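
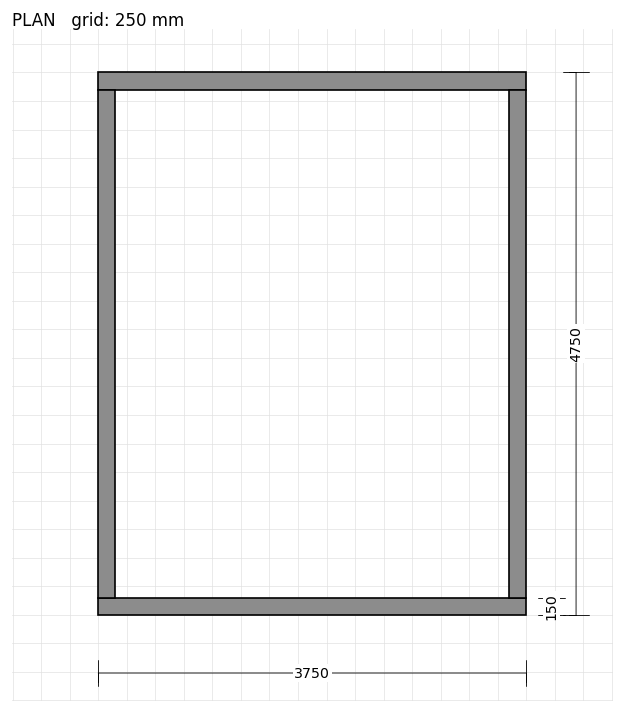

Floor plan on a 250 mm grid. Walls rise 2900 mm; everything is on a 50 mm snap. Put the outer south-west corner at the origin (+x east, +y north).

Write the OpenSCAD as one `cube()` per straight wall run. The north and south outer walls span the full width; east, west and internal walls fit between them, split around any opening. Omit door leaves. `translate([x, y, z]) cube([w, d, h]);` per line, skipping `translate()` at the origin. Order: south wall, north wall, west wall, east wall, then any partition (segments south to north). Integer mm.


cube([3750, 150, 2900]);
translate([0, 4600, 0]) cube([3750, 150, 2900]);
translate([0, 150, 0]) cube([150, 4450, 2900]);
translate([3600, 150, 0]) cube([150, 4450, 2900]);


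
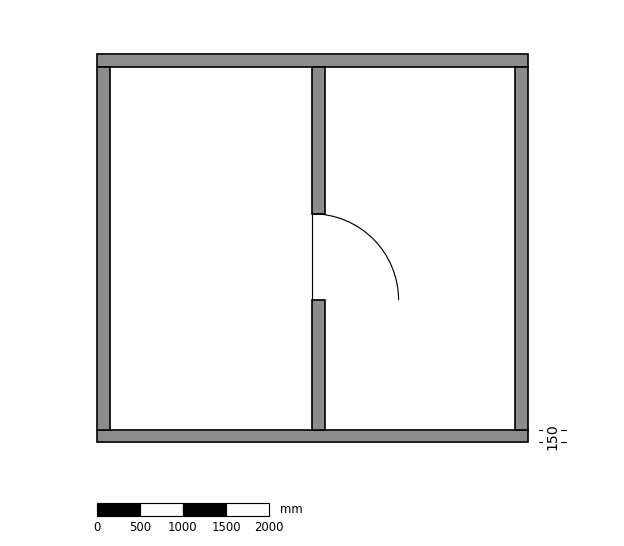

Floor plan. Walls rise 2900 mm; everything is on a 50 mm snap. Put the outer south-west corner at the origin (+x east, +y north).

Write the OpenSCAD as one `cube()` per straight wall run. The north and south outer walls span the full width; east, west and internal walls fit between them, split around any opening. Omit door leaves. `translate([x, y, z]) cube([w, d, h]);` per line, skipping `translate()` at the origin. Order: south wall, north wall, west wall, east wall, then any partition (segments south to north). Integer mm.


cube([5000, 150, 2900]);
translate([0, 4350, 0]) cube([5000, 150, 2900]);
translate([0, 150, 0]) cube([150, 4200, 2900]);
translate([4850, 150, 0]) cube([150, 4200, 2900]);
translate([2500, 150, 0]) cube([150, 1500, 2900]);
translate([2500, 2650, 0]) cube([150, 1700, 2900]);


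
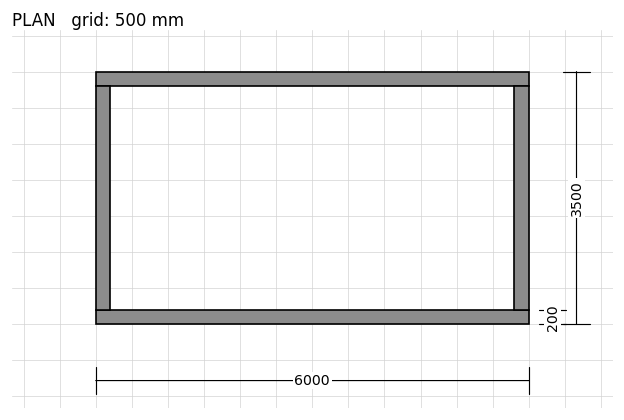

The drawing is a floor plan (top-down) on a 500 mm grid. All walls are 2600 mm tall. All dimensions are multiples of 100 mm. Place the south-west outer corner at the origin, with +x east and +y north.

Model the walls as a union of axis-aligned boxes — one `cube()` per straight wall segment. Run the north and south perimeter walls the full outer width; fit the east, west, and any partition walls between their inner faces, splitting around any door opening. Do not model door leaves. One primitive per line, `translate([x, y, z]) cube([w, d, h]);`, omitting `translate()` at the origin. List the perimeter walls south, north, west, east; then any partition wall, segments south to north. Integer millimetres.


cube([6000, 200, 2600]);
translate([0, 3300, 0]) cube([6000, 200, 2600]);
translate([0, 200, 0]) cube([200, 3100, 2600]);
translate([5800, 200, 0]) cube([200, 3100, 2600]);


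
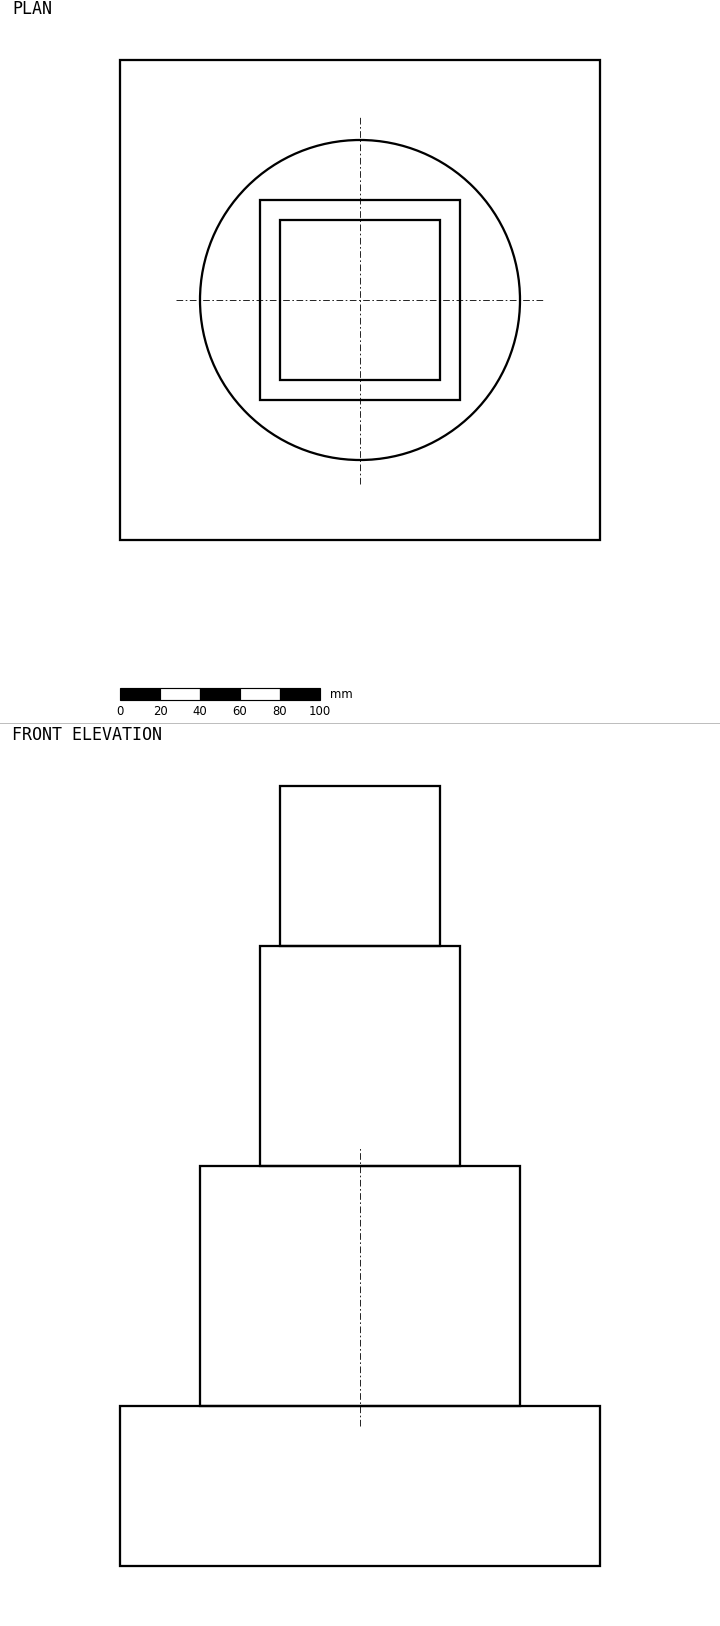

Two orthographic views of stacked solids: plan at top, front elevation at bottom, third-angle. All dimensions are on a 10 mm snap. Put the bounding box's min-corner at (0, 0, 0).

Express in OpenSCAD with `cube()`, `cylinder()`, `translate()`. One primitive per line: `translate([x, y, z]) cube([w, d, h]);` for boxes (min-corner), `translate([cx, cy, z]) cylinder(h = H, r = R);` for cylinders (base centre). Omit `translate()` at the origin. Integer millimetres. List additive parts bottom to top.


cube([240, 240, 80]);
translate([120, 120, 80]) cylinder(h = 120, r = 80);
translate([70, 70, 200]) cube([100, 100, 110]);
translate([80, 80, 310]) cube([80, 80, 80]);


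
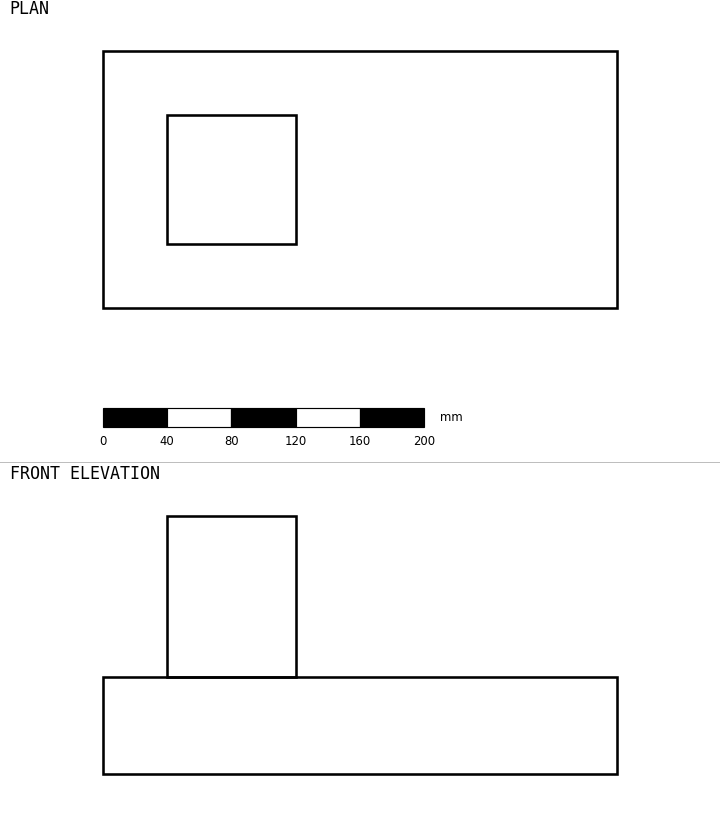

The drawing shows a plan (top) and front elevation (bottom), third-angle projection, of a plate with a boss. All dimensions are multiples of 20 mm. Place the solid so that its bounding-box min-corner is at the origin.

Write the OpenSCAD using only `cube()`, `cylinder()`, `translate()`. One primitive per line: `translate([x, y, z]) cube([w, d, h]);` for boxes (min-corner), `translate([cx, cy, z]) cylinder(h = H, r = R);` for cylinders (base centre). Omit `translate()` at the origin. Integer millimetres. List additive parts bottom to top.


cube([320, 160, 60]);
translate([40, 40, 60]) cube([80, 80, 100]);


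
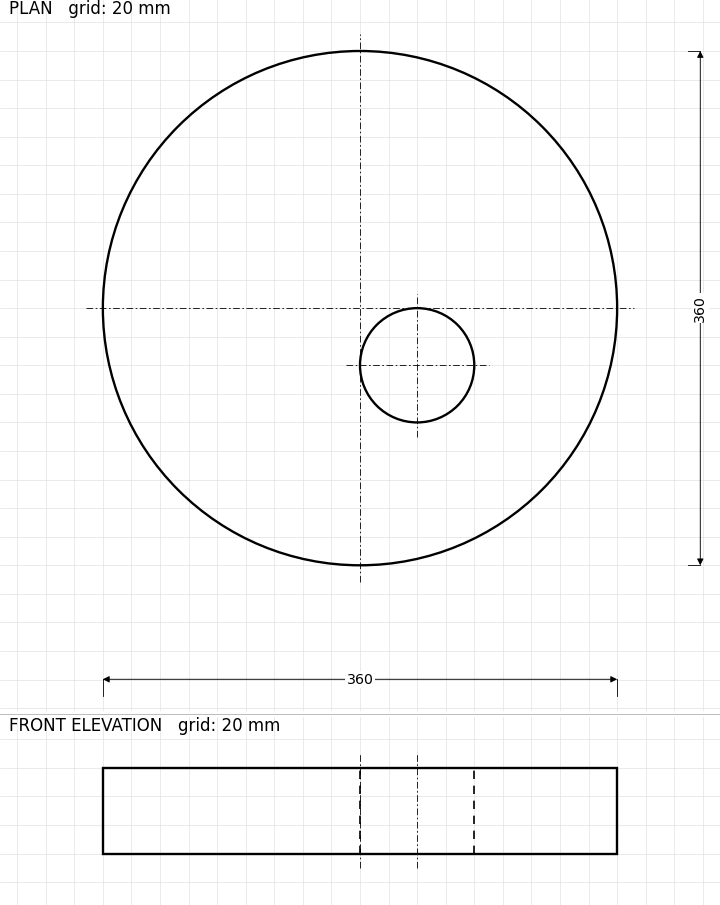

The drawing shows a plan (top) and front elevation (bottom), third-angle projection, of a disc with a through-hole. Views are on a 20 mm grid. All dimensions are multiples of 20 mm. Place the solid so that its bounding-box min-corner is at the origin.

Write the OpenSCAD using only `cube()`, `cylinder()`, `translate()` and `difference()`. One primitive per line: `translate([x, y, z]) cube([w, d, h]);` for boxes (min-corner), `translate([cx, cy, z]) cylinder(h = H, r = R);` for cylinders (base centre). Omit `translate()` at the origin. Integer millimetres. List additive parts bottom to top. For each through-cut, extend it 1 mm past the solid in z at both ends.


difference() {
  translate([180, 180, 0]) cylinder(h = 60, r = 180);
  translate([220, 140, -1]) cylinder(h = 62, r = 40);
}


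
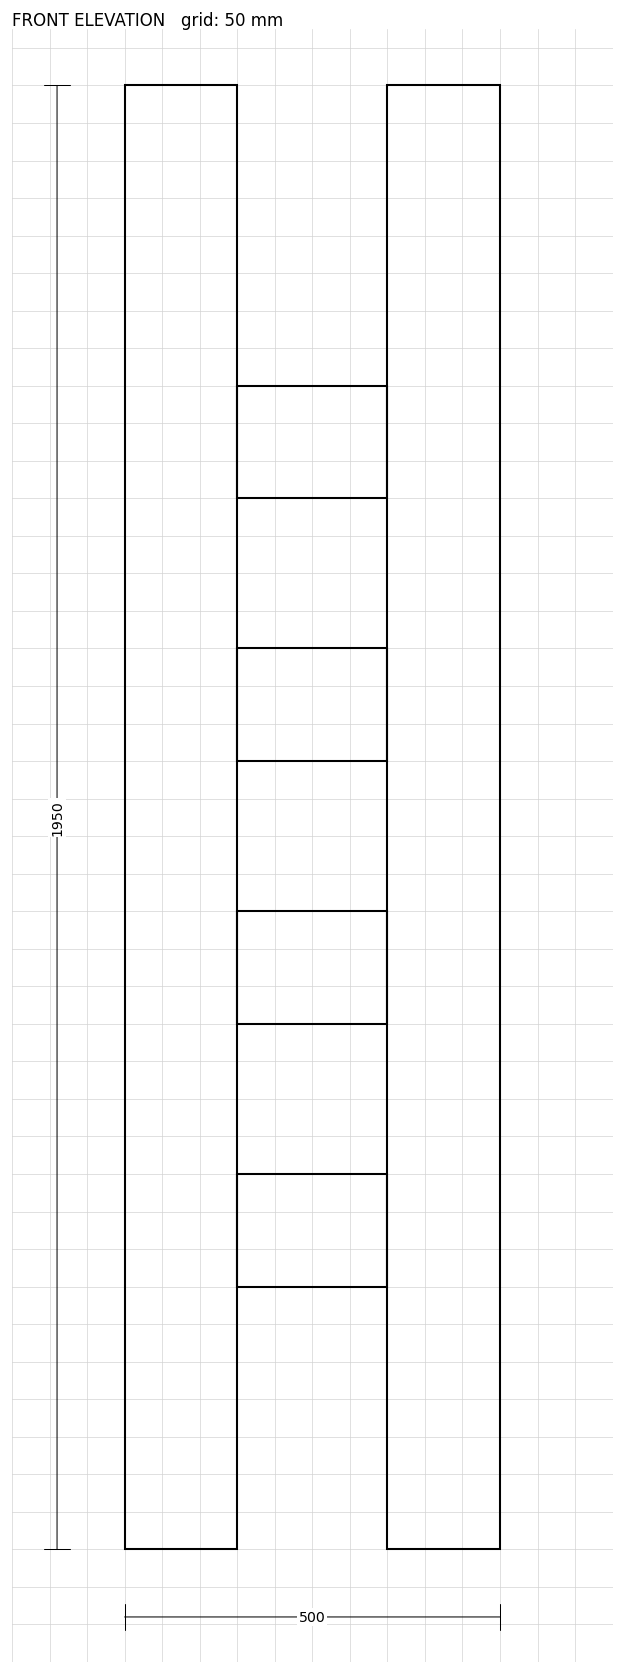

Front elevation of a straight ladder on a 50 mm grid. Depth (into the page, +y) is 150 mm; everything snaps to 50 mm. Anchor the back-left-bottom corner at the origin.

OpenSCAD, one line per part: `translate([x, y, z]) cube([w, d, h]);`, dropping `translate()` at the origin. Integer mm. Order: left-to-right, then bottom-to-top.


cube([150, 150, 1950]);
translate([150, 0, 350]) cube([200, 150, 150]);
translate([150, 0, 700]) cube([200, 150, 150]);
translate([150, 0, 1050]) cube([200, 150, 150]);
translate([150, 0, 1400]) cube([200, 150, 150]);
translate([350, 0, 0]) cube([150, 150, 1950]);


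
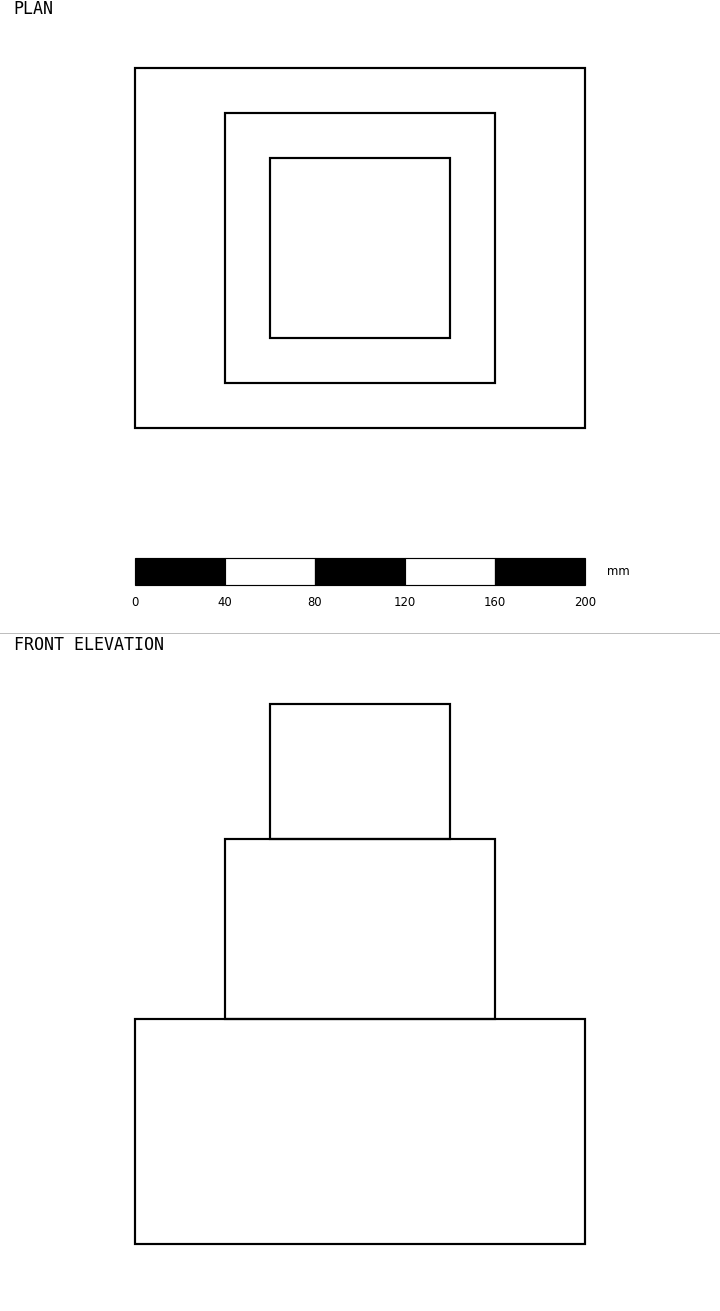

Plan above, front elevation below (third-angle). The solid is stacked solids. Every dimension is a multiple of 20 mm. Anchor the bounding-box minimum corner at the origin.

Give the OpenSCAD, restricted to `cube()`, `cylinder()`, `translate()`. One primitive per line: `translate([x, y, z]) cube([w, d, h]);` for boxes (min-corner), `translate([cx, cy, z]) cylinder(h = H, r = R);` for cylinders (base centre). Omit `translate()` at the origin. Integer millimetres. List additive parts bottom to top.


cube([200, 160, 100]);
translate([40, 20, 100]) cube([120, 120, 80]);
translate([60, 40, 180]) cube([80, 80, 60]);


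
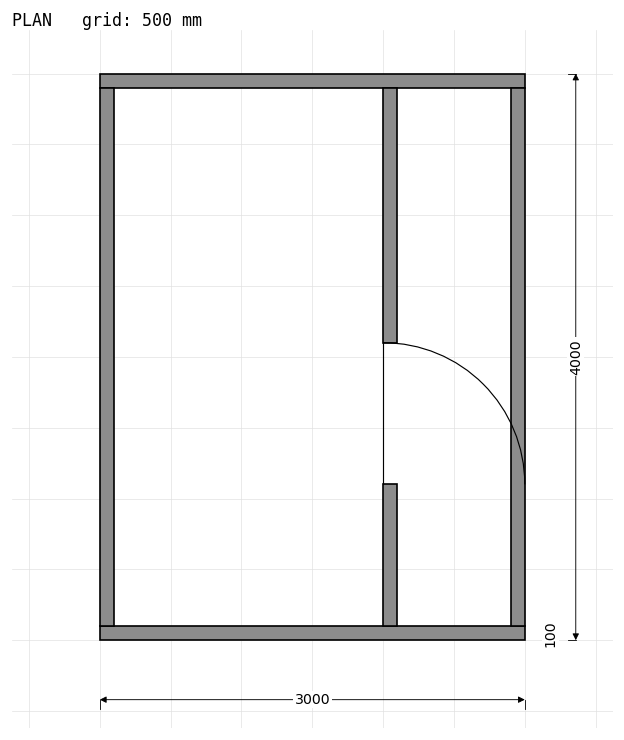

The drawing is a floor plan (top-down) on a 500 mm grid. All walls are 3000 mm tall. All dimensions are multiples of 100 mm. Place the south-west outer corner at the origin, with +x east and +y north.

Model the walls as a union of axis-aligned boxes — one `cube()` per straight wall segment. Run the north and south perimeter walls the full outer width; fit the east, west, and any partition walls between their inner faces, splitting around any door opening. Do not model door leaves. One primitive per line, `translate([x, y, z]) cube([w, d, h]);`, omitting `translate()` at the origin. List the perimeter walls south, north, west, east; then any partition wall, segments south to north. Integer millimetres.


cube([3000, 100, 3000]);
translate([0, 3900, 0]) cube([3000, 100, 3000]);
translate([0, 100, 0]) cube([100, 3800, 3000]);
translate([2900, 100, 0]) cube([100, 3800, 3000]);
translate([2000, 100, 0]) cube([100, 1000, 3000]);
translate([2000, 2100, 0]) cube([100, 1800, 3000]);


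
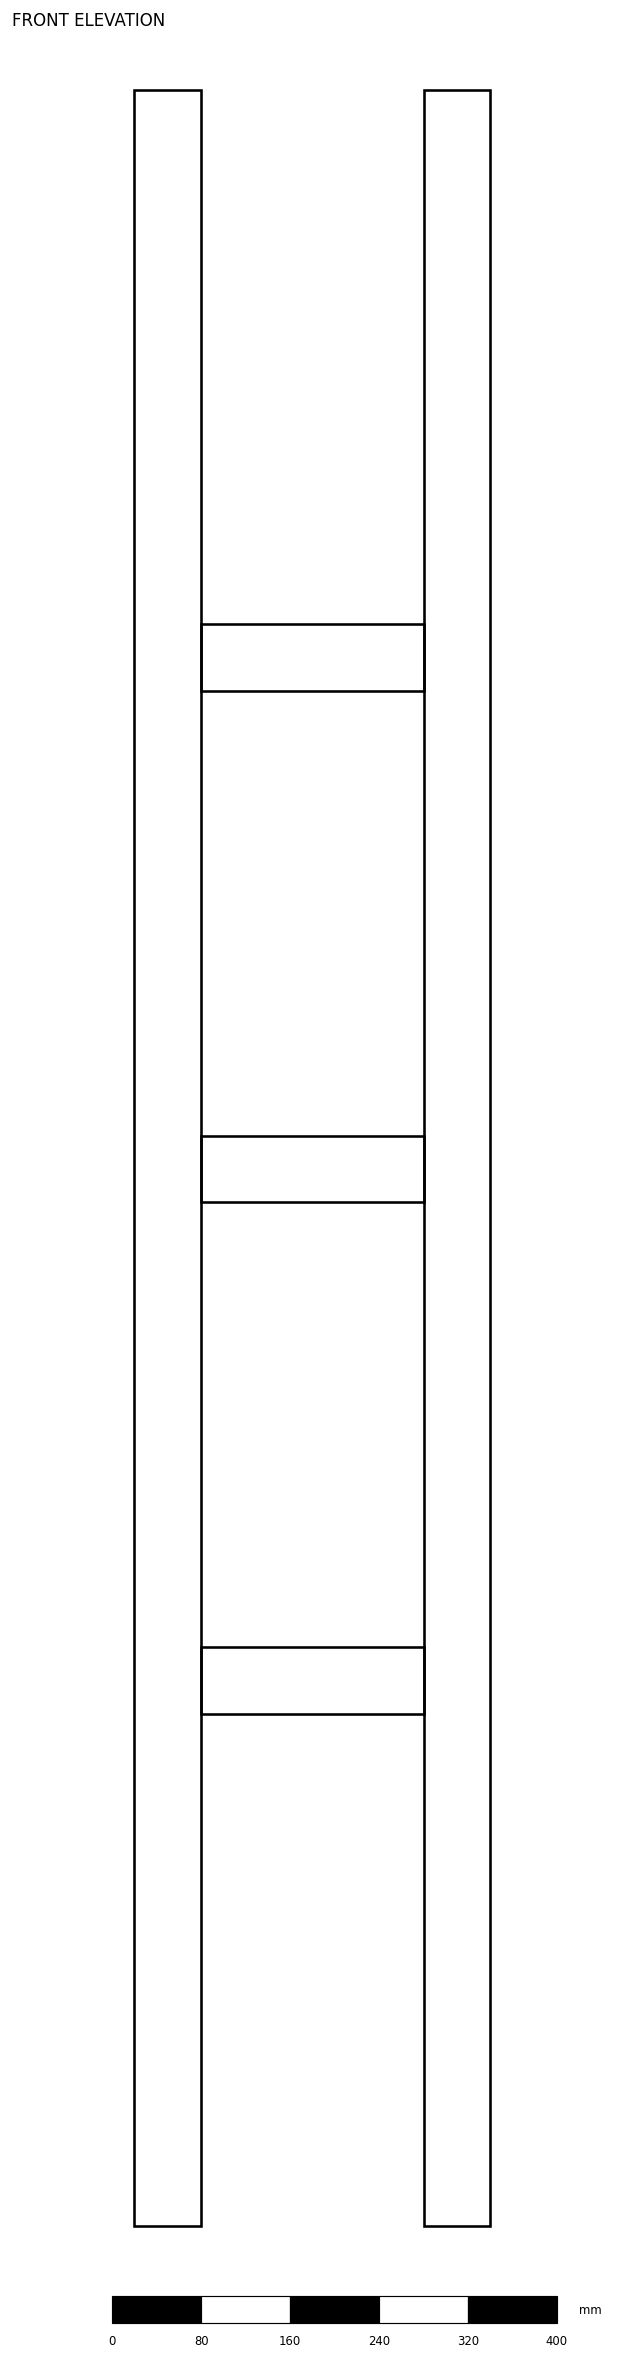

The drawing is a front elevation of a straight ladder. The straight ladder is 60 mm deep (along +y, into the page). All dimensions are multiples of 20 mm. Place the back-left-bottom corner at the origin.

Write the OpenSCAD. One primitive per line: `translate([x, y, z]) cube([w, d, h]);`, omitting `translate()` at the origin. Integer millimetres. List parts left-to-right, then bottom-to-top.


cube([60, 60, 1920]);
translate([60, 0, 460]) cube([200, 60, 60]);
translate([60, 0, 920]) cube([200, 60, 60]);
translate([60, 0, 1380]) cube([200, 60, 60]);
translate([260, 0, 0]) cube([60, 60, 1920]);


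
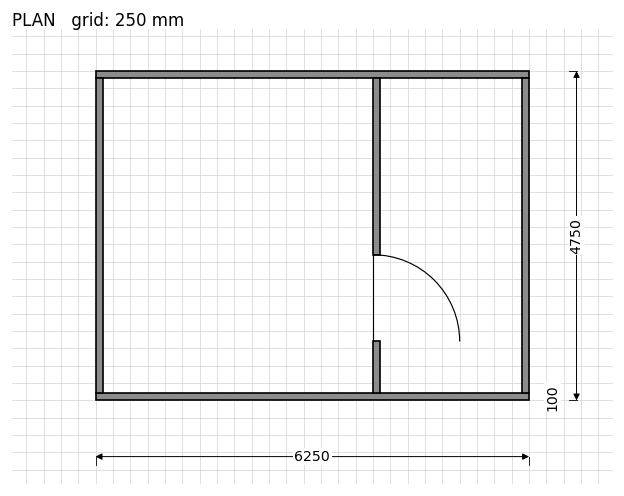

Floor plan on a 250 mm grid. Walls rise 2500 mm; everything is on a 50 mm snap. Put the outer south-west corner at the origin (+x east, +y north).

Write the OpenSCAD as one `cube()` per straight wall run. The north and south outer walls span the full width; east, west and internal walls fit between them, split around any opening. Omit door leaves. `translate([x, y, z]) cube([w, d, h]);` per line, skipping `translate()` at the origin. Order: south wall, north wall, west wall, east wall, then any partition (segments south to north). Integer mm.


cube([6250, 100, 2500]);
translate([0, 4650, 0]) cube([6250, 100, 2500]);
translate([0, 100, 0]) cube([100, 4550, 2500]);
translate([6150, 100, 0]) cube([100, 4550, 2500]);
translate([4000, 100, 0]) cube([100, 750, 2500]);
translate([4000, 2100, 0]) cube([100, 2550, 2500]);


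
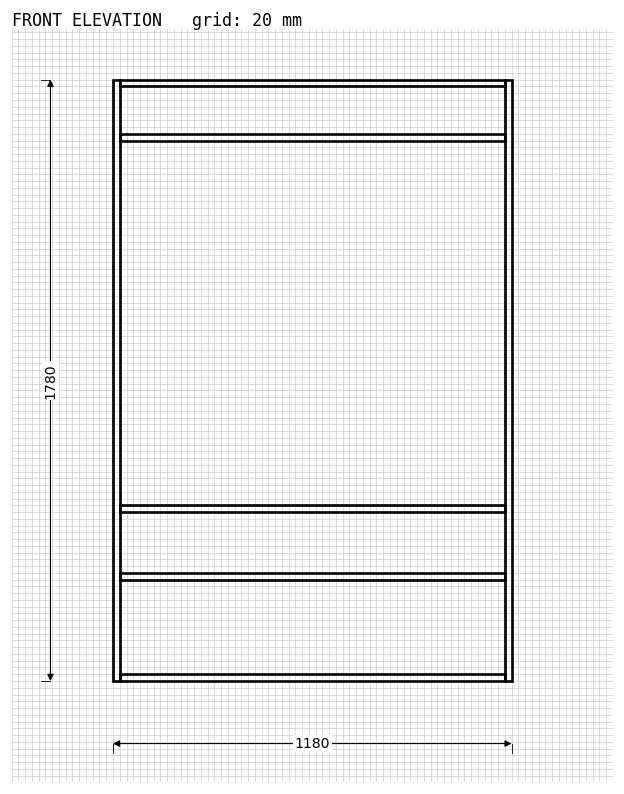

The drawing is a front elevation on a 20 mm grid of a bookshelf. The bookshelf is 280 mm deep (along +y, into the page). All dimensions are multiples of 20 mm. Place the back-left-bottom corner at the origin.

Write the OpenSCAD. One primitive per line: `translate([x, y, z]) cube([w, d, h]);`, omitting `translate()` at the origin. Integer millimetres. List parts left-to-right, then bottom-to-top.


cube([20, 280, 1780]);
translate([20, 0, 0]) cube([1140, 280, 20]);
translate([20, 0, 300]) cube([1140, 280, 20]);
translate([20, 0, 500]) cube([1140, 280, 20]);
translate([20, 0, 1600]) cube([1140, 280, 20]);
translate([20, 0, 1760]) cube([1140, 280, 20]);
translate([1160, 0, 0]) cube([20, 280, 1780]);


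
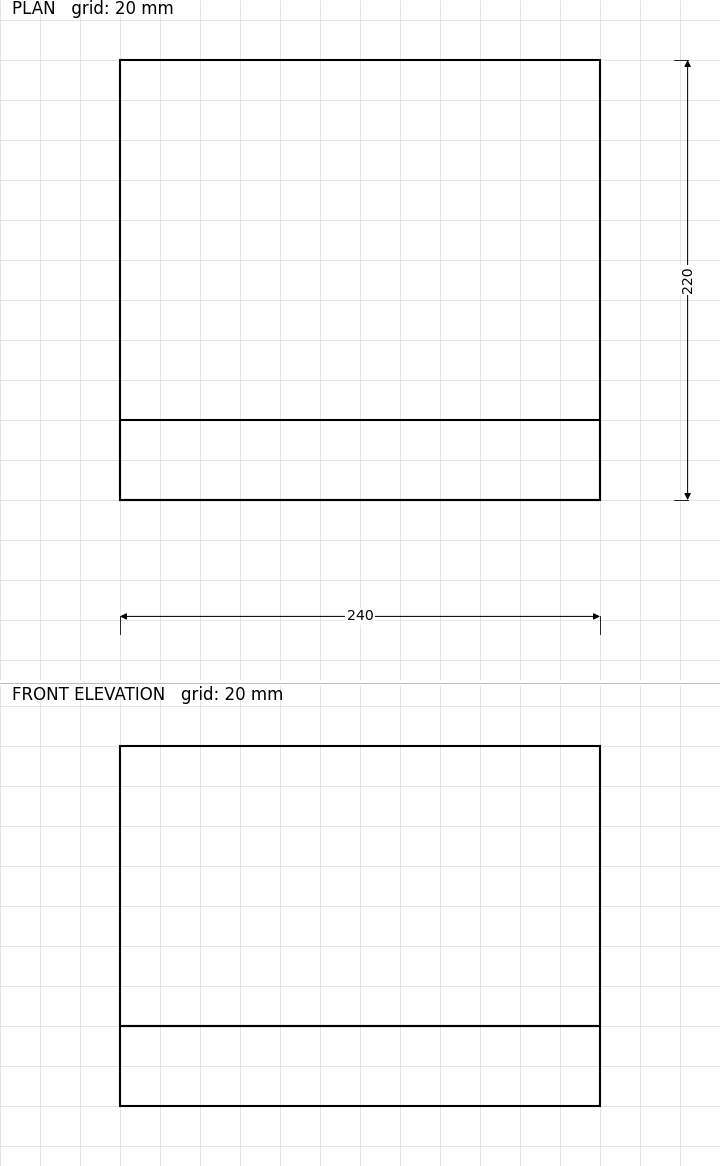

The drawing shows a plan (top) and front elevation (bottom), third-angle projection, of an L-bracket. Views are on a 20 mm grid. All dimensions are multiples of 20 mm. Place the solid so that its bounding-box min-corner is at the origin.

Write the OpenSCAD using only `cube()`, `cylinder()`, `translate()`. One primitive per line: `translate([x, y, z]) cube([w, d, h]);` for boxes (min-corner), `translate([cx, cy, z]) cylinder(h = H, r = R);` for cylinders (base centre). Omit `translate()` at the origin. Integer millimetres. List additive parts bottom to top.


cube([240, 220, 40]);
translate([0, 0, 40]) cube([240, 40, 140]);


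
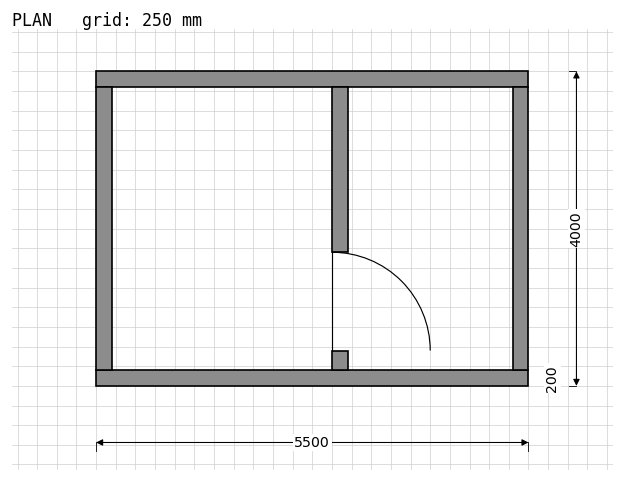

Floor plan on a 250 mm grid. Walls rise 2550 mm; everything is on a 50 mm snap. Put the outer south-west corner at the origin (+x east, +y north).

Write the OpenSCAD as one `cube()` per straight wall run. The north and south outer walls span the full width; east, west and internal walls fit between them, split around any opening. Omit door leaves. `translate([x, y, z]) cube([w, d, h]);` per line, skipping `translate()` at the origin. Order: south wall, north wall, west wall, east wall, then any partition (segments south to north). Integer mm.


cube([5500, 200, 2550]);
translate([0, 3800, 0]) cube([5500, 200, 2550]);
translate([0, 200, 0]) cube([200, 3600, 2550]);
translate([5300, 200, 0]) cube([200, 3600, 2550]);
translate([3000, 200, 0]) cube([200, 250, 2550]);
translate([3000, 1700, 0]) cube([200, 2100, 2550]);


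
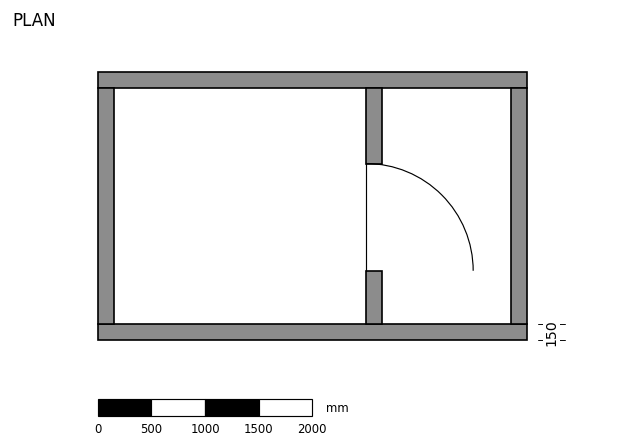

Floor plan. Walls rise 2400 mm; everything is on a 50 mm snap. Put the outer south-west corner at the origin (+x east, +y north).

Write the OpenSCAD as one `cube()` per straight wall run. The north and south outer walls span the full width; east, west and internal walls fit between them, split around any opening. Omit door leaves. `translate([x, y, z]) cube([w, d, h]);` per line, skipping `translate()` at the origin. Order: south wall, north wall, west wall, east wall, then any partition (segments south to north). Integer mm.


cube([4000, 150, 2400]);
translate([0, 2350, 0]) cube([4000, 150, 2400]);
translate([0, 150, 0]) cube([150, 2200, 2400]);
translate([3850, 150, 0]) cube([150, 2200, 2400]);
translate([2500, 150, 0]) cube([150, 500, 2400]);
translate([2500, 1650, 0]) cube([150, 700, 2400]);


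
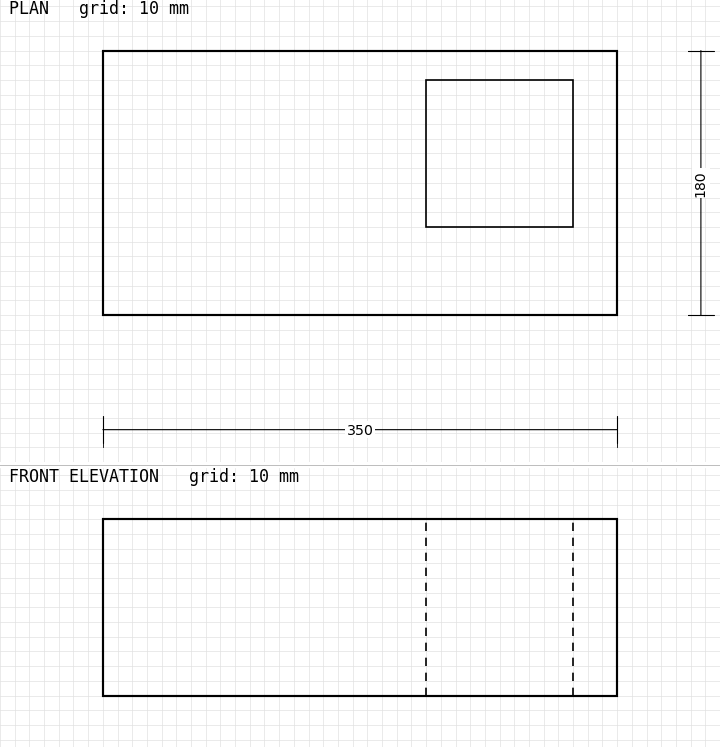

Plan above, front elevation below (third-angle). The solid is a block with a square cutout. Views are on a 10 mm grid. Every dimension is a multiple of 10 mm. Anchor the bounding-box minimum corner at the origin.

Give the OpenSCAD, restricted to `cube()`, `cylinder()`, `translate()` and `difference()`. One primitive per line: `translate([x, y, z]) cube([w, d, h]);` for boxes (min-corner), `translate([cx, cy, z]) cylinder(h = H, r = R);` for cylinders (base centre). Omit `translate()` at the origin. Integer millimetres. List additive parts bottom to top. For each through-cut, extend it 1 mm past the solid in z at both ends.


difference() {
  cube([350, 180, 120]);
  translate([220, 60, -1]) cube([100, 100, 122]);
}


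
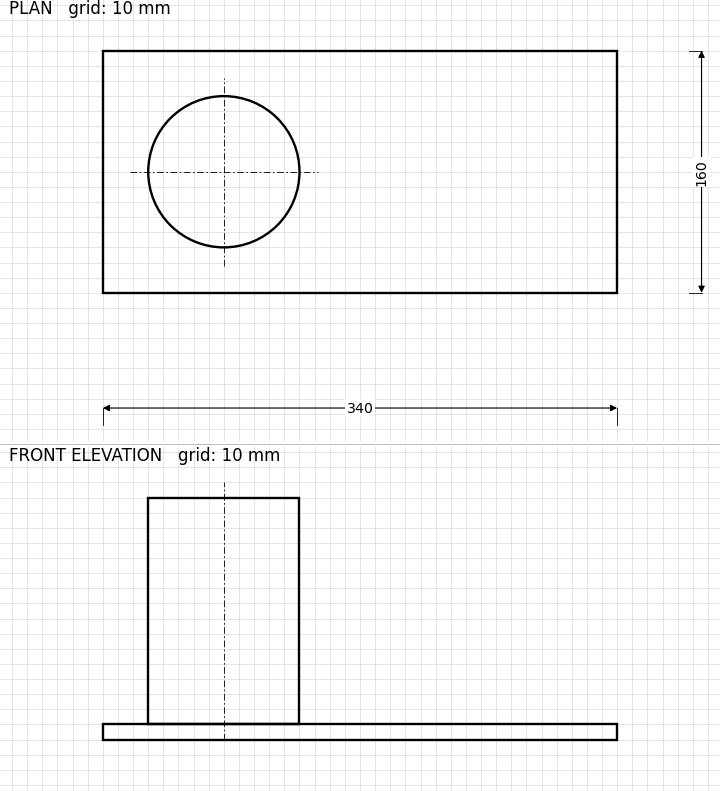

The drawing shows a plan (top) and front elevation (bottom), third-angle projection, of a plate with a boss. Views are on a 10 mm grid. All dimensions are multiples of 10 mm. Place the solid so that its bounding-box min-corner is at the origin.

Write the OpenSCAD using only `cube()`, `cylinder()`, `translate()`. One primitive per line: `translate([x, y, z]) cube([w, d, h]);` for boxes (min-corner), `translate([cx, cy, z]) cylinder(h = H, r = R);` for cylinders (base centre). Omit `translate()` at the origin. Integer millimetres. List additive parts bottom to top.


cube([340, 160, 10]);
translate([80, 80, 10]) cylinder(h = 150, r = 50);


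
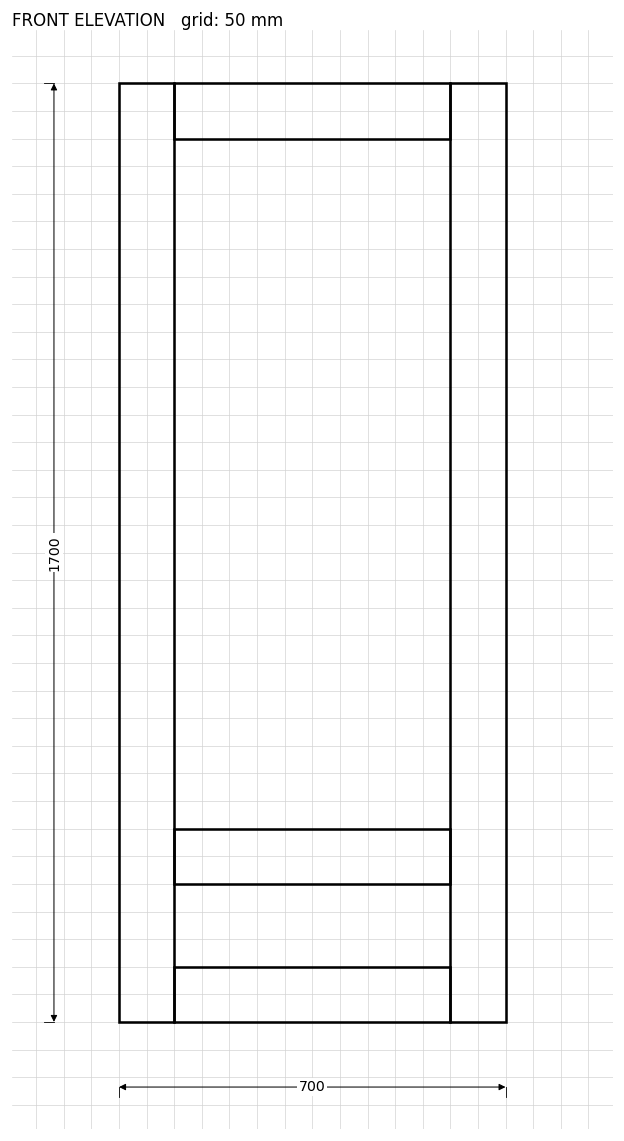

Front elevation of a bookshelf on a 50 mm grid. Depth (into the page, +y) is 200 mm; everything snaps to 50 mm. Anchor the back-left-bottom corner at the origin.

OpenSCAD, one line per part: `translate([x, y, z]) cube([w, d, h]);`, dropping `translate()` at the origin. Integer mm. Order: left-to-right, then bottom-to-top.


cube([100, 200, 1700]);
translate([100, 0, 0]) cube([500, 200, 100]);
translate([100, 0, 250]) cube([500, 200, 100]);
translate([100, 0, 1600]) cube([500, 200, 100]);
translate([600, 0, 0]) cube([100, 200, 1700]);


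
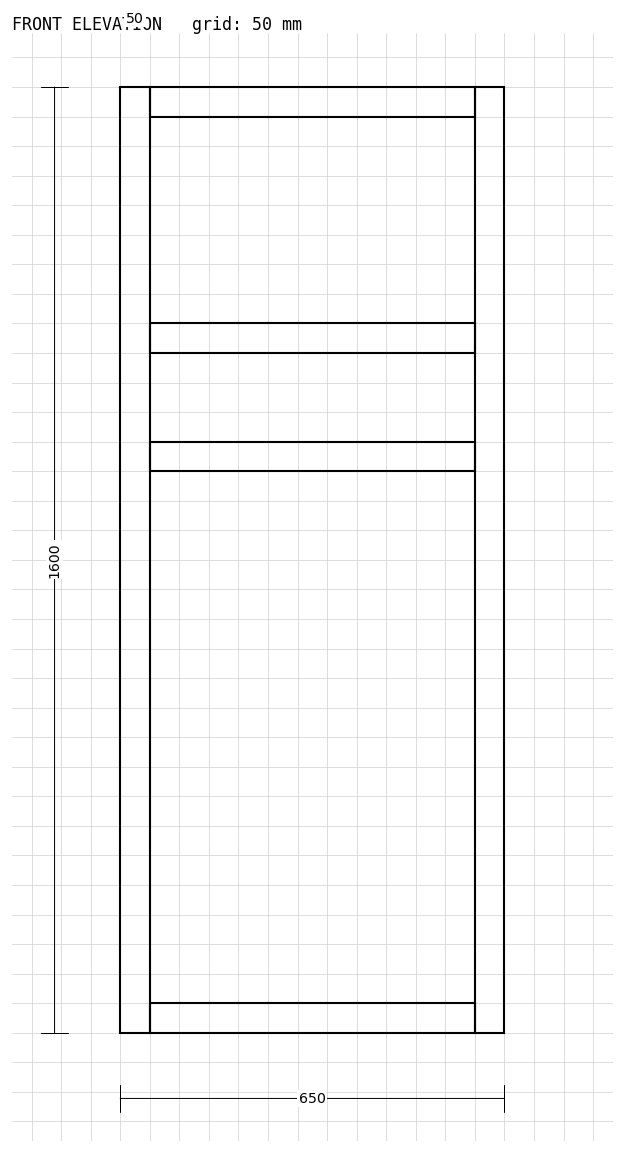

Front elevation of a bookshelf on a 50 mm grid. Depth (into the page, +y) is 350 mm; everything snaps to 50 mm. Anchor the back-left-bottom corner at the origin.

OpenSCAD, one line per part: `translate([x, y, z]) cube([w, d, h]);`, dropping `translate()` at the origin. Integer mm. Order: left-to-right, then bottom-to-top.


cube([50, 350, 1600]);
translate([50, 0, 0]) cube([550, 350, 50]);
translate([50, 0, 950]) cube([550, 350, 50]);
translate([50, 0, 1150]) cube([550, 350, 50]);
translate([50, 0, 1550]) cube([550, 350, 50]);
translate([600, 0, 0]) cube([50, 350, 1600]);


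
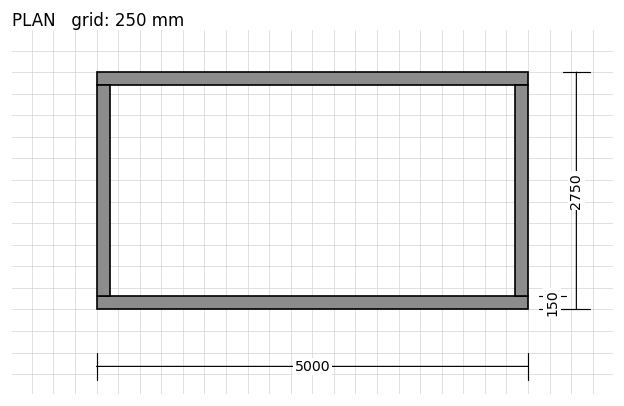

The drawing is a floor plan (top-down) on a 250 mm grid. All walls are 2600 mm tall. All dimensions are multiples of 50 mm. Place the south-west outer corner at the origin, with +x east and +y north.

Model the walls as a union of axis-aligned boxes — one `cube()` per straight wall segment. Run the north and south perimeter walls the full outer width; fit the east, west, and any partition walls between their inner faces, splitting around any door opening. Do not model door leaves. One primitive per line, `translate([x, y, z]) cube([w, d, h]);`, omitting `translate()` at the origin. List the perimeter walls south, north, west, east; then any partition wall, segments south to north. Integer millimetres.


cube([5000, 150, 2600]);
translate([0, 2600, 0]) cube([5000, 150, 2600]);
translate([0, 150, 0]) cube([150, 2450, 2600]);
translate([4850, 150, 0]) cube([150, 2450, 2600]);


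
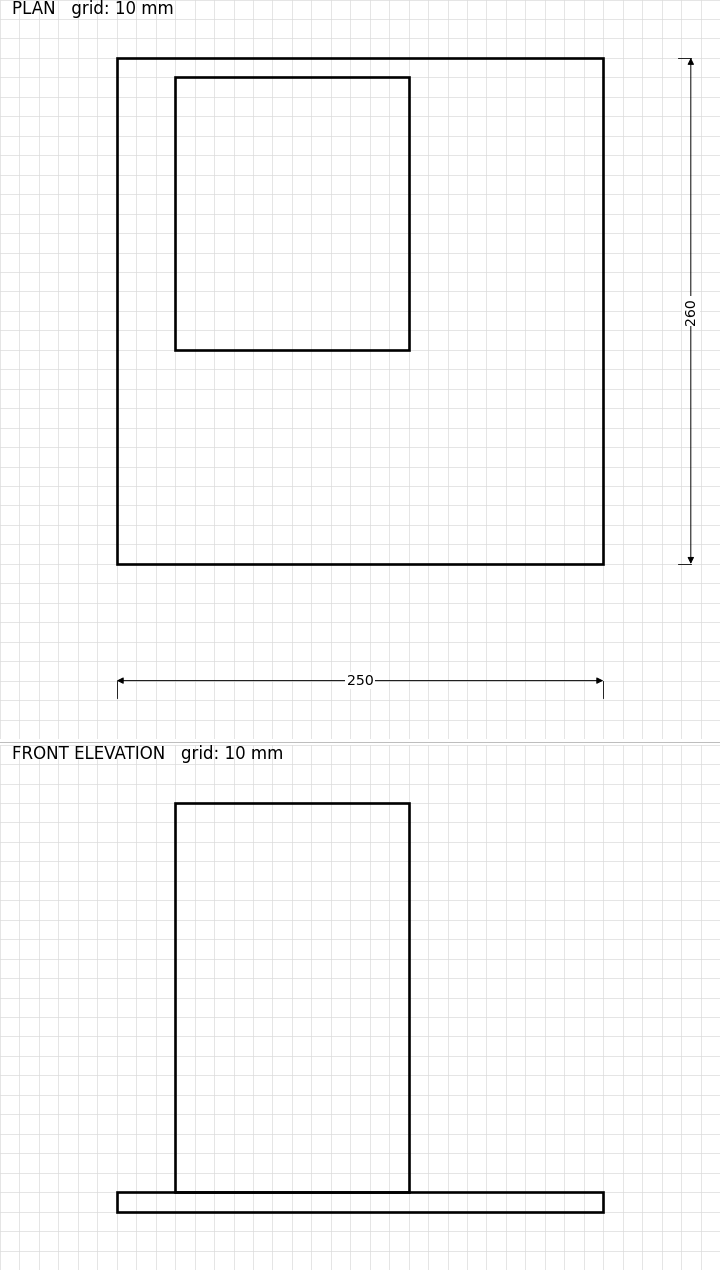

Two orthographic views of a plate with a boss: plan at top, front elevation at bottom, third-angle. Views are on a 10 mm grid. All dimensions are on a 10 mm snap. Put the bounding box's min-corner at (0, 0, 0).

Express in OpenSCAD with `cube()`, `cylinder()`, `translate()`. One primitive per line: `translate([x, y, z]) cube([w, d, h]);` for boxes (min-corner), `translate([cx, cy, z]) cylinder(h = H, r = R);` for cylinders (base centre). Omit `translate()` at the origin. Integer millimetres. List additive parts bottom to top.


cube([250, 260, 10]);
translate([30, 110, 10]) cube([120, 140, 200]);


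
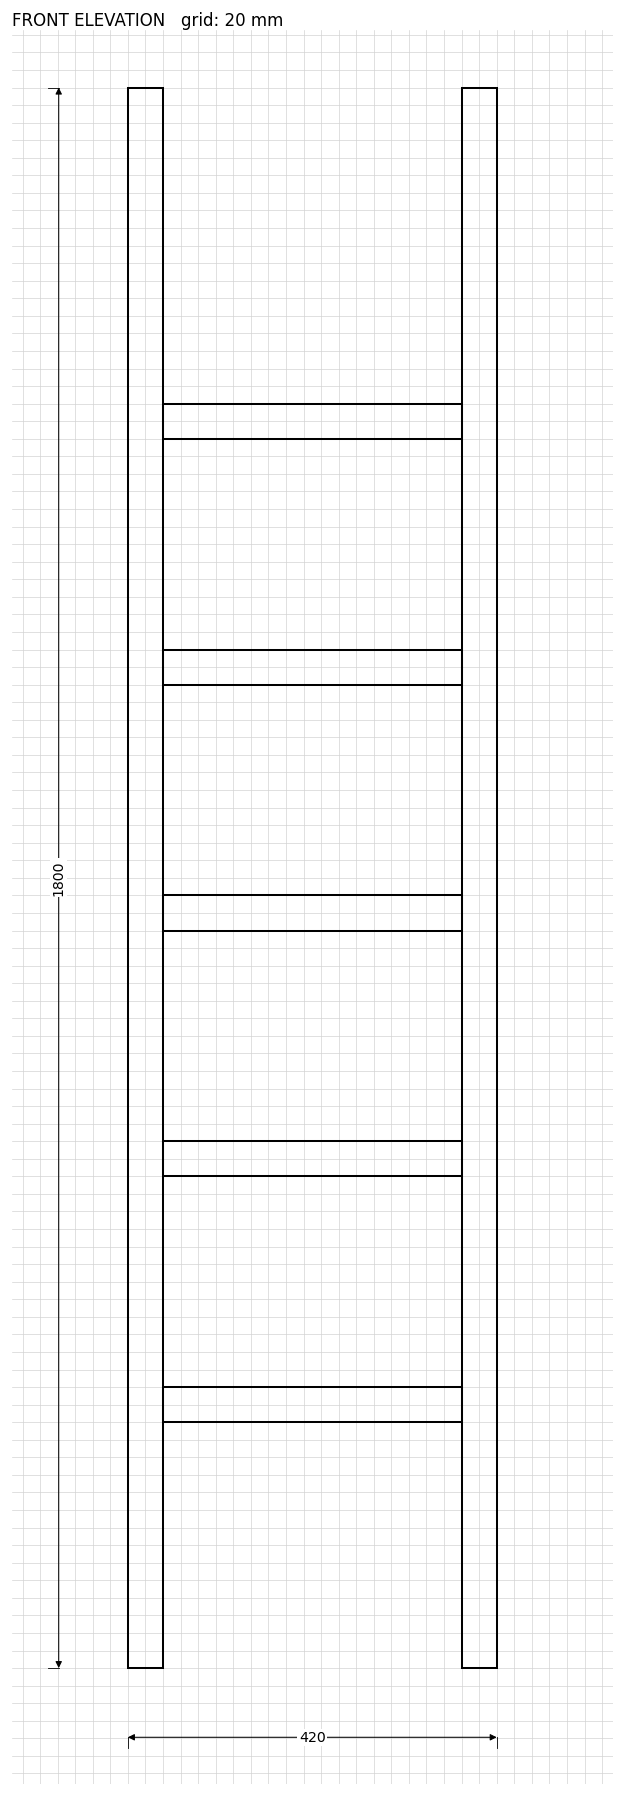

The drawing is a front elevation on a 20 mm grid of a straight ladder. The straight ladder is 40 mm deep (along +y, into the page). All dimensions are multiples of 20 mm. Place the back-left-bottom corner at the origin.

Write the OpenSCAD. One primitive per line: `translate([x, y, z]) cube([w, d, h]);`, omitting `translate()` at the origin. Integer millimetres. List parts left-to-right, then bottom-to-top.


cube([40, 40, 1800]);
translate([40, 0, 280]) cube([340, 40, 40]);
translate([40, 0, 560]) cube([340, 40, 40]);
translate([40, 0, 840]) cube([340, 40, 40]);
translate([40, 0, 1120]) cube([340, 40, 40]);
translate([40, 0, 1400]) cube([340, 40, 40]);
translate([380, 0, 0]) cube([40, 40, 1800]);


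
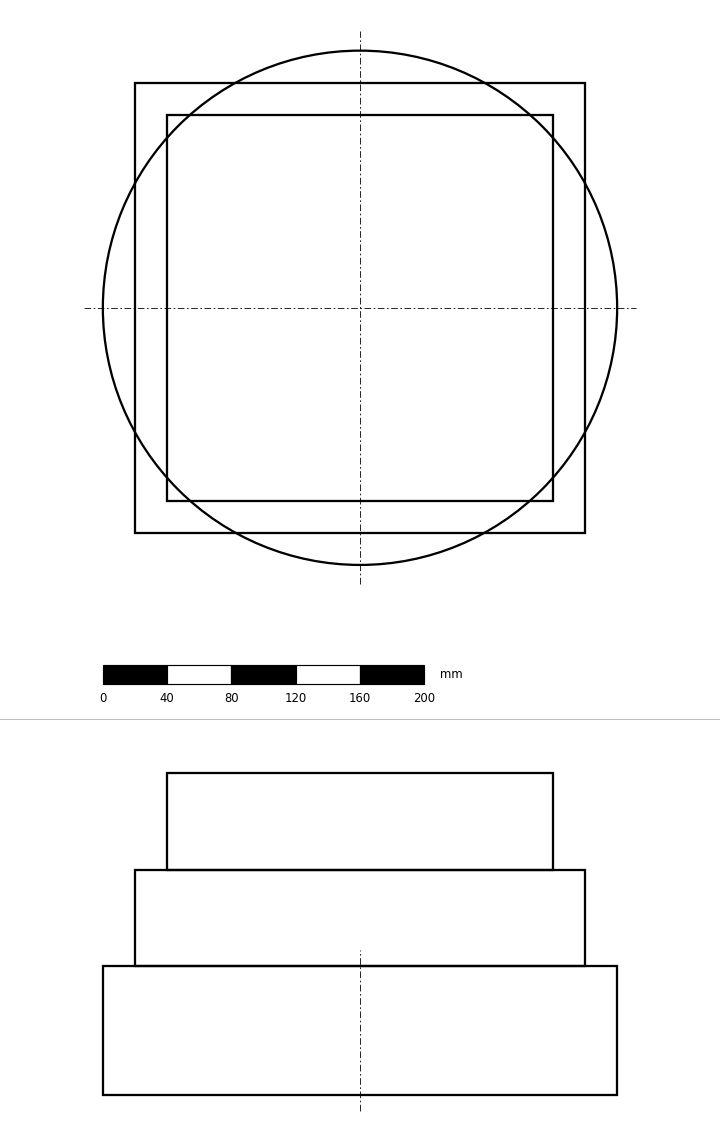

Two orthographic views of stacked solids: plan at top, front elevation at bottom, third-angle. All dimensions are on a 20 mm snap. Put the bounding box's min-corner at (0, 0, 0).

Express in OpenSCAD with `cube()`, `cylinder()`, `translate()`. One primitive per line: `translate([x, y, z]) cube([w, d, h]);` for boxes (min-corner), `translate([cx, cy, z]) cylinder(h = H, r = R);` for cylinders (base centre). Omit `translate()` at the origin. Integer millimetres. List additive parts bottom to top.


translate([160, 160, 0]) cylinder(h = 80, r = 160);
translate([20, 20, 80]) cube([280, 280, 60]);
translate([40, 40, 140]) cube([240, 240, 60]);


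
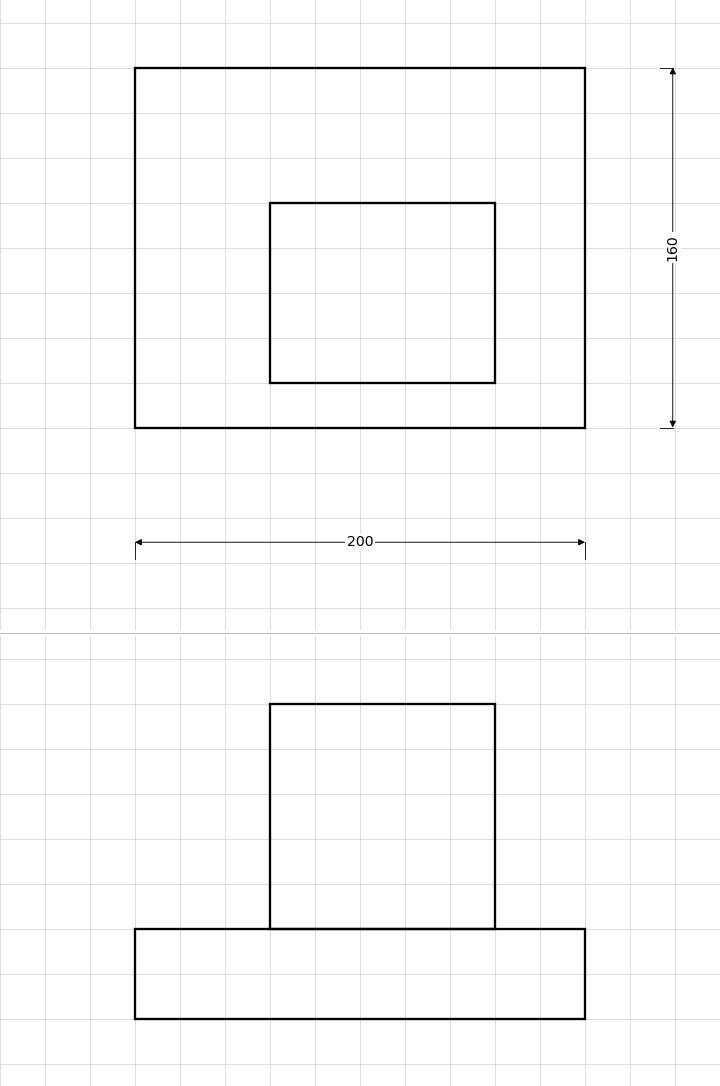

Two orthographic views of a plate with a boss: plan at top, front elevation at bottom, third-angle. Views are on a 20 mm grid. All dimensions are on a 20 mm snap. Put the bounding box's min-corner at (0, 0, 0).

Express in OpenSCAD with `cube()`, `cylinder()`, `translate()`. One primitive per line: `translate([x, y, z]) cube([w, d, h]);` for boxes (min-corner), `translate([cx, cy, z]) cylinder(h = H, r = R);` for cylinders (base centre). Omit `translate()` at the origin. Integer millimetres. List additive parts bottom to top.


cube([200, 160, 40]);
translate([60, 20, 40]) cube([100, 80, 100]);


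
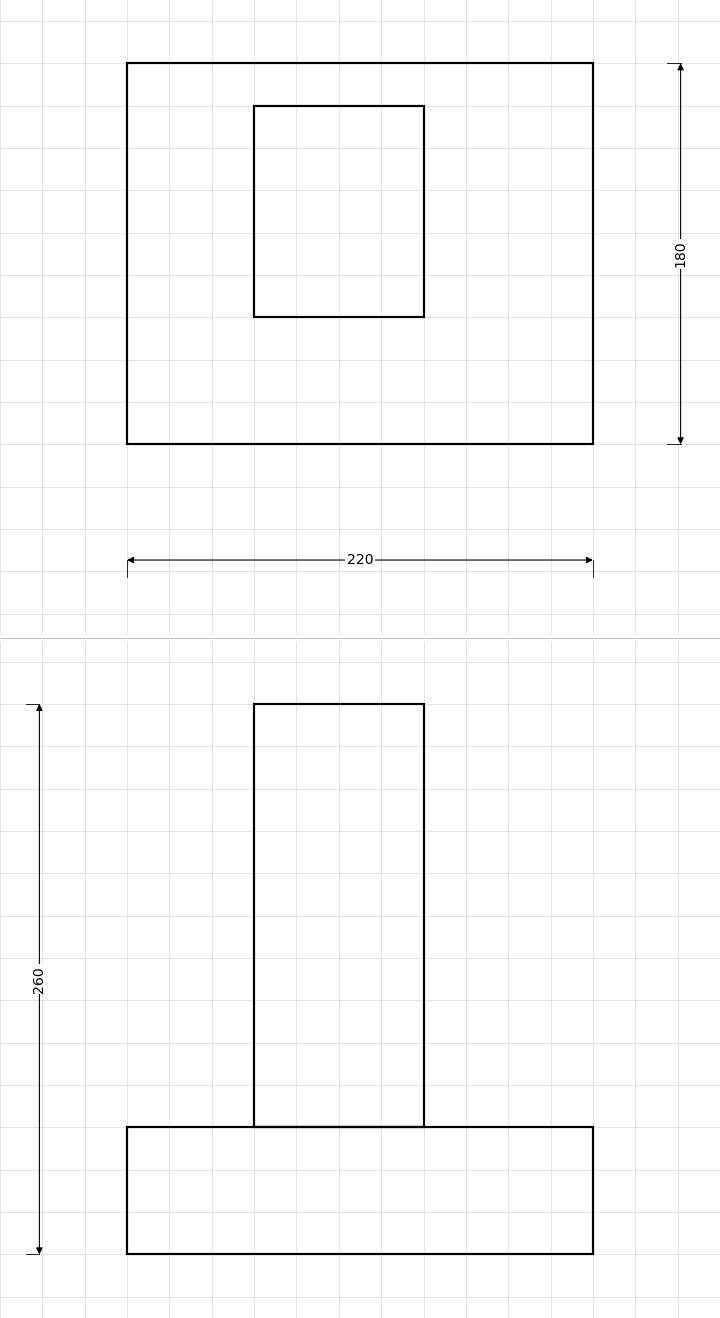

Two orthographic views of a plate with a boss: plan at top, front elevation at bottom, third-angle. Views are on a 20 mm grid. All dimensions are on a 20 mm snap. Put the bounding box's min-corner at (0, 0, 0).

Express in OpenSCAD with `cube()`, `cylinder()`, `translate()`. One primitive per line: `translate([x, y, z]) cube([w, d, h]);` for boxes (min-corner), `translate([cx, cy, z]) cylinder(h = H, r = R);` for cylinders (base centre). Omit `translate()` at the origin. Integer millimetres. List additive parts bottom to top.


cube([220, 180, 60]);
translate([60, 60, 60]) cube([80, 100, 200]);


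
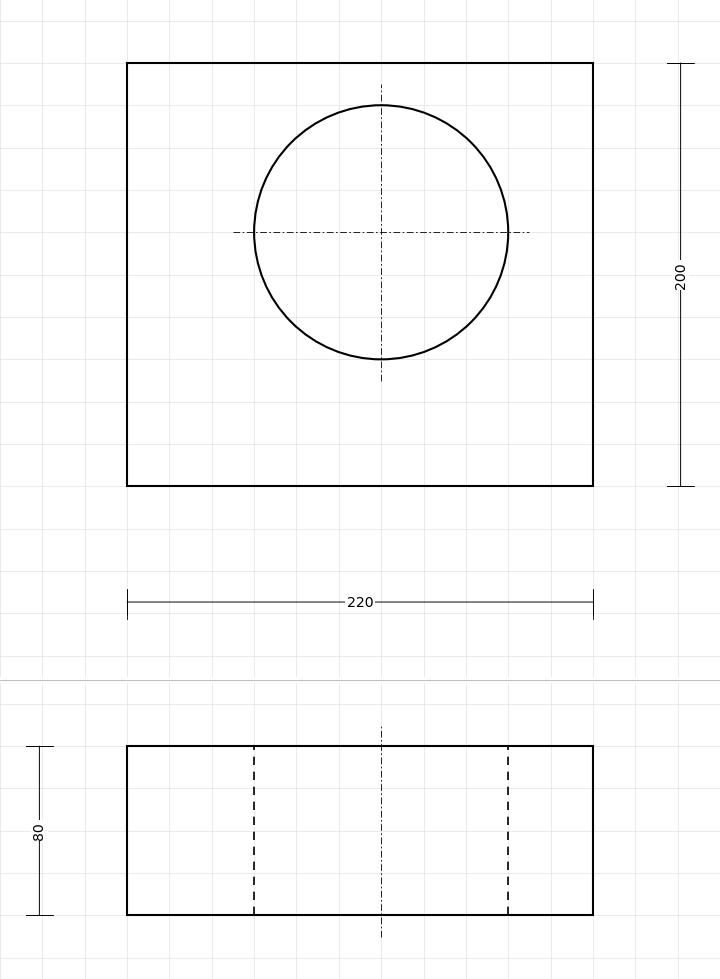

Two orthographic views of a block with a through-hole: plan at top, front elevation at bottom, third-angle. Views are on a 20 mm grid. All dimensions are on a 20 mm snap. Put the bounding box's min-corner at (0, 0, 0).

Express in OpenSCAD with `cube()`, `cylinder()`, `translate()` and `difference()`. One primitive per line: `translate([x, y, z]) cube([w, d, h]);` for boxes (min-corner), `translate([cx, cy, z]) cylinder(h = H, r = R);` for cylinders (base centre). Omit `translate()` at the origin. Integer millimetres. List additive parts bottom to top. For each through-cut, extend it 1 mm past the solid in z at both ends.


difference() {
  cube([220, 200, 80]);
  translate([120, 120, -1]) cylinder(h = 82, r = 60);
}


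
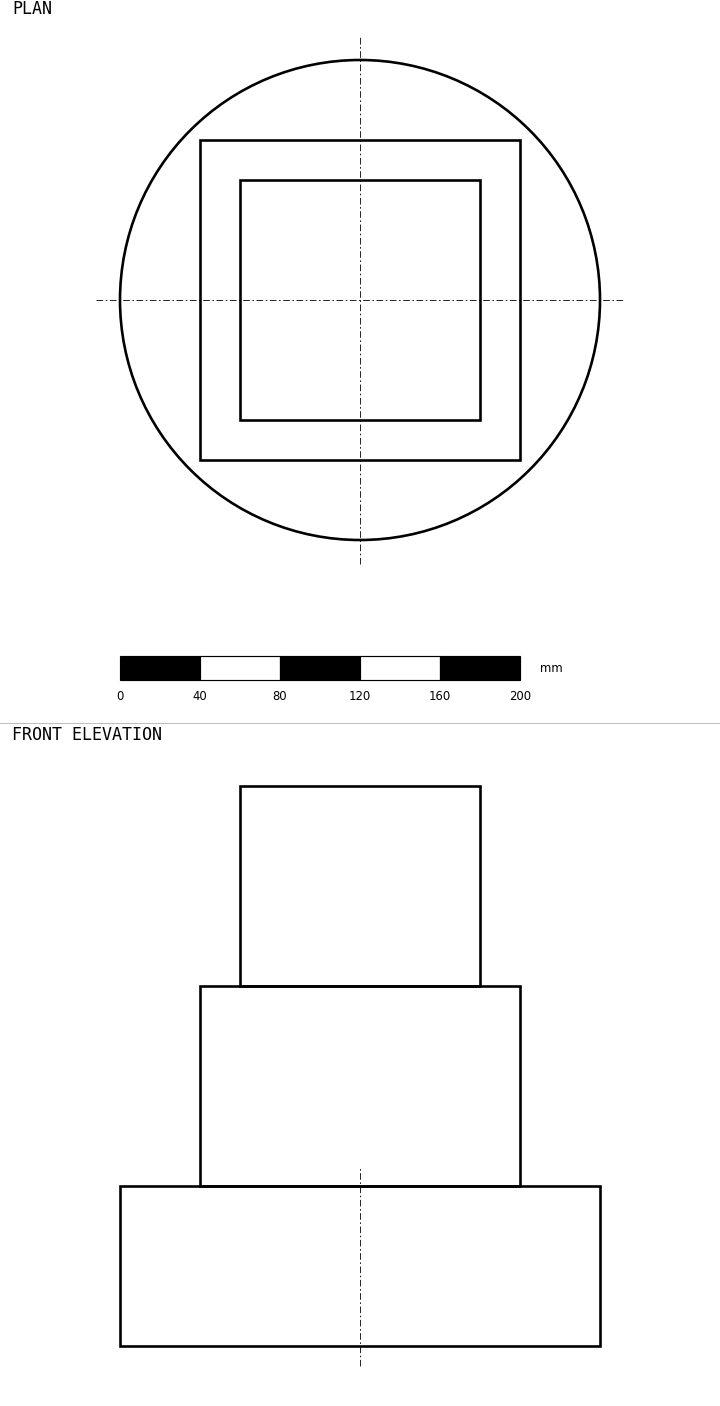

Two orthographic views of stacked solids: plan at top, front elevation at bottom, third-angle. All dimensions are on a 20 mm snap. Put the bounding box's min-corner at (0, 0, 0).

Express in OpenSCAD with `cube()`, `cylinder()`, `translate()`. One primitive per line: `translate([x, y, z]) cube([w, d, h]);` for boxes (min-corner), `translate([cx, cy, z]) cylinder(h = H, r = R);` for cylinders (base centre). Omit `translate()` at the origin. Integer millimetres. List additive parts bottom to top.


translate([120, 120, 0]) cylinder(h = 80, r = 120);
translate([40, 40, 80]) cube([160, 160, 100]);
translate([60, 60, 180]) cube([120, 120, 100]);


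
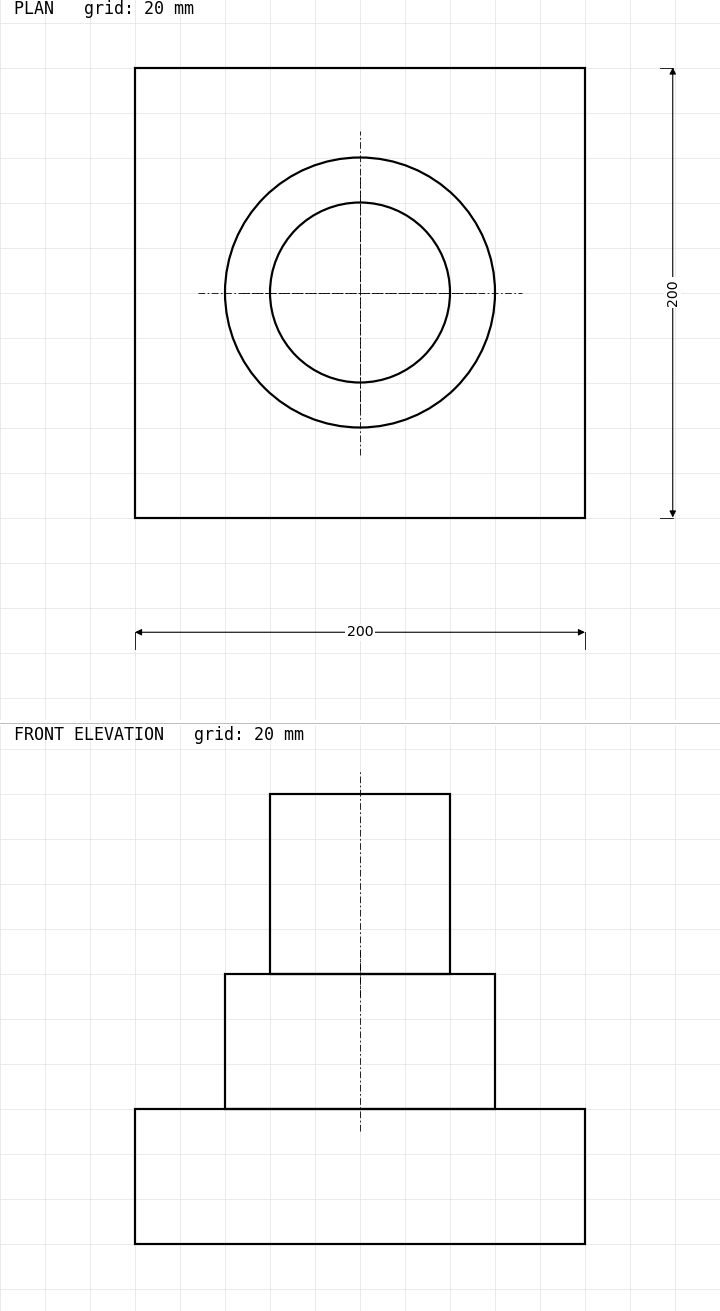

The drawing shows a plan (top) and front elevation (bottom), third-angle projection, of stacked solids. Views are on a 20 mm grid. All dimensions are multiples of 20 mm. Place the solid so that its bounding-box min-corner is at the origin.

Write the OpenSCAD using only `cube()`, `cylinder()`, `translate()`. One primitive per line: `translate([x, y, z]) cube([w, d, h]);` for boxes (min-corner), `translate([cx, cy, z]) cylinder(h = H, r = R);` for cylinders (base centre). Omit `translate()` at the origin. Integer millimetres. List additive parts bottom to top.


cube([200, 200, 60]);
translate([100, 100, 60]) cylinder(h = 60, r = 60);
translate([100, 100, 120]) cylinder(h = 80, r = 40);


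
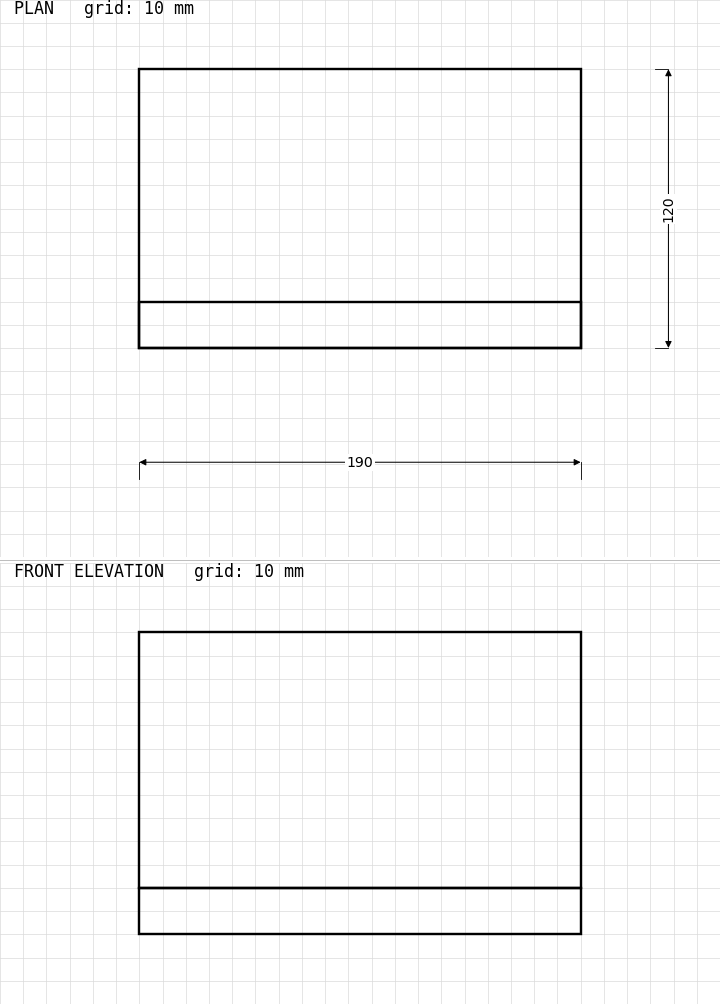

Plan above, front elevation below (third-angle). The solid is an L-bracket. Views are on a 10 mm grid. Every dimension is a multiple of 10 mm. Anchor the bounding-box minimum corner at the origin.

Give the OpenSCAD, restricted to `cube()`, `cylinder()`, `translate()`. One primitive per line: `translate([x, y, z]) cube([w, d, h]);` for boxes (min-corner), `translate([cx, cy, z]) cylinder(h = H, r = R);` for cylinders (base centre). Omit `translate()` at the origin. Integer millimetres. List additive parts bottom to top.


cube([190, 120, 20]);
translate([0, 0, 20]) cube([190, 20, 110]);


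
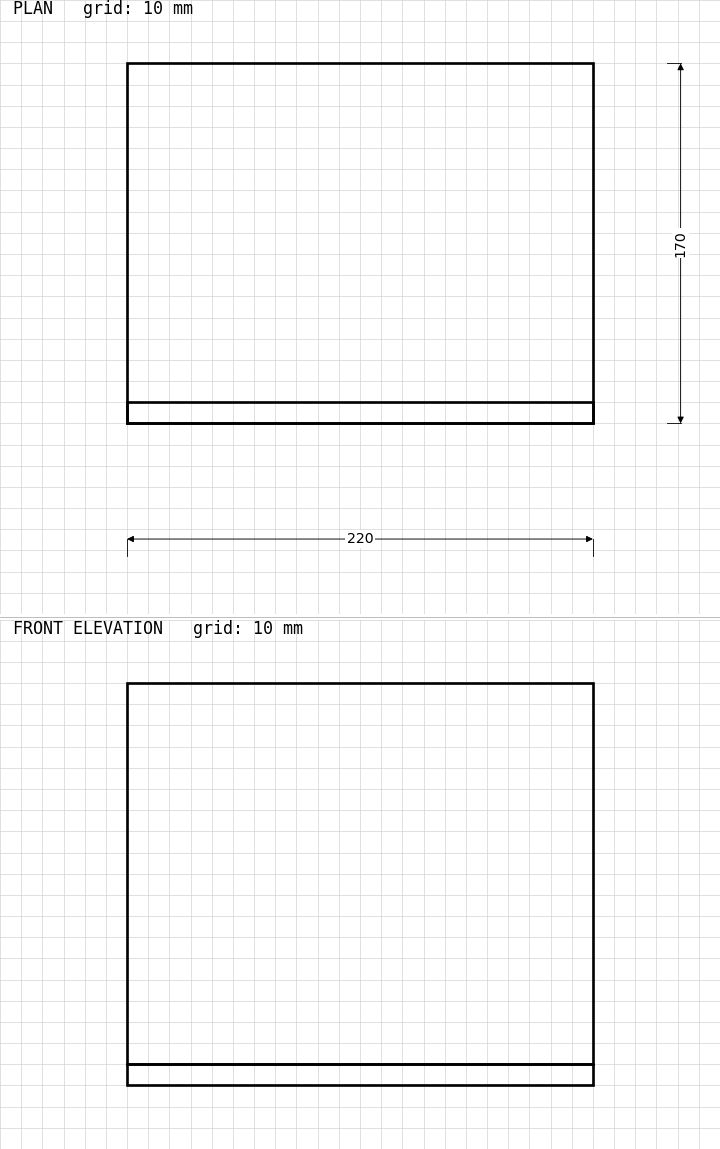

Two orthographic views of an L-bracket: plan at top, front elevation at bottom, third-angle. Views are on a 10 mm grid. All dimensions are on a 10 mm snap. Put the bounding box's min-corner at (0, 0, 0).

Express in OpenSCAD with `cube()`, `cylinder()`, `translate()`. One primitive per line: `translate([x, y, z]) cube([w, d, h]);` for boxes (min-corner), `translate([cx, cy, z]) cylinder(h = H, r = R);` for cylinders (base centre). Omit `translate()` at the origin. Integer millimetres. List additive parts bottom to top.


cube([220, 170, 10]);
translate([0, 0, 10]) cube([220, 10, 180]);


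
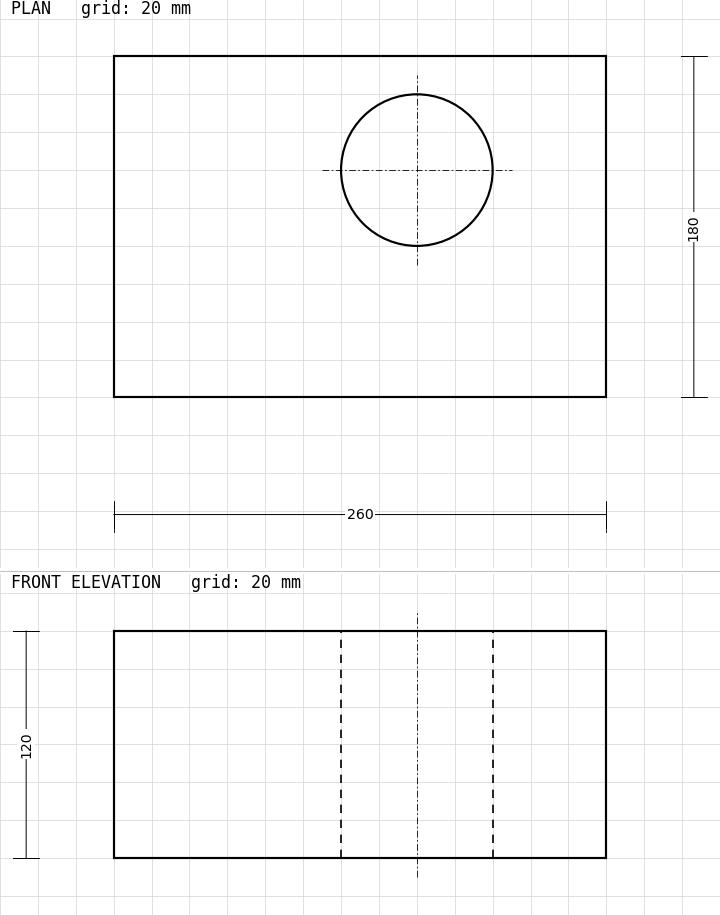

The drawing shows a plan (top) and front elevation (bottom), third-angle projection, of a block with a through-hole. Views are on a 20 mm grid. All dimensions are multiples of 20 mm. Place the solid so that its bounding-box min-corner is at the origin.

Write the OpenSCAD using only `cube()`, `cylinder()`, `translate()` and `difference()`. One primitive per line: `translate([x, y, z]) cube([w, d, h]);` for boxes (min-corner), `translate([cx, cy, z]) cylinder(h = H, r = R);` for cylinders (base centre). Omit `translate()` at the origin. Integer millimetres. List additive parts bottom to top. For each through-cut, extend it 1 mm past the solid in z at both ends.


difference() {
  cube([260, 180, 120]);
  translate([160, 120, -1]) cylinder(h = 122, r = 40);
}


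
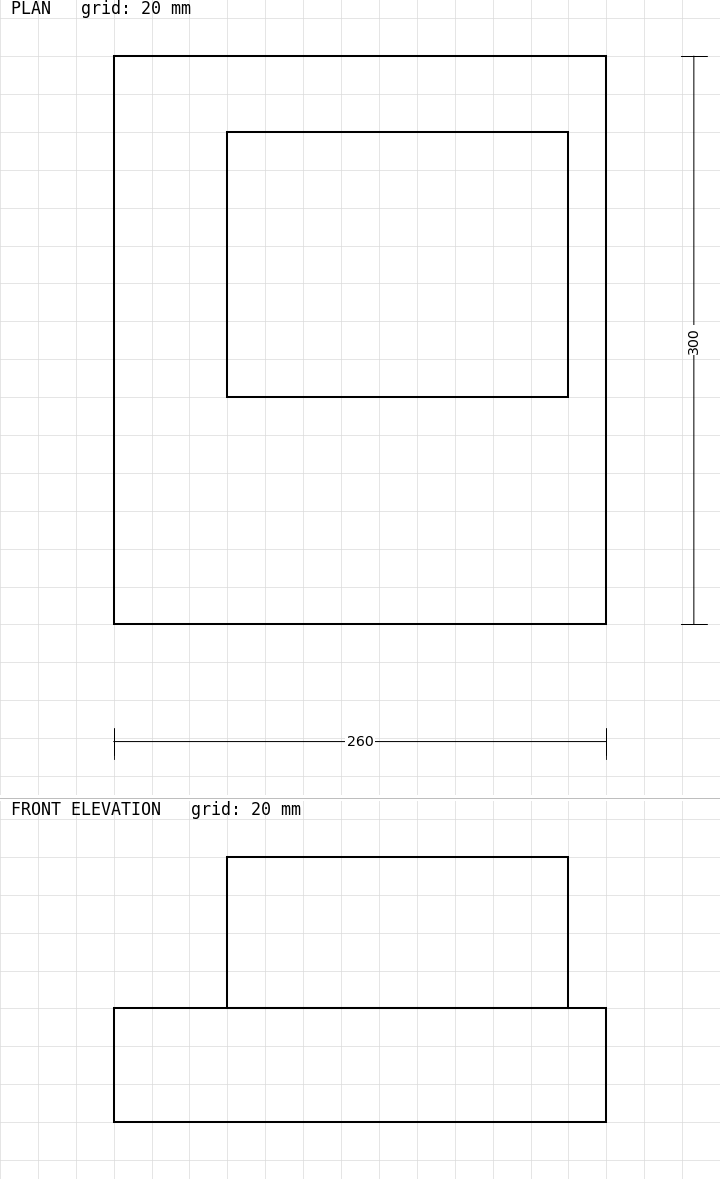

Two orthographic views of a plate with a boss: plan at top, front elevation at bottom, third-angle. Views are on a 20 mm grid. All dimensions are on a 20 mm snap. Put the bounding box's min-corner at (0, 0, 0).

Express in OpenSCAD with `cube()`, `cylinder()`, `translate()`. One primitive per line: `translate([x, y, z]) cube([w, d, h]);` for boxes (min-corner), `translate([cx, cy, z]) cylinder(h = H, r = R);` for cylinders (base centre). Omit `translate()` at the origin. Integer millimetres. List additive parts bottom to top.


cube([260, 300, 60]);
translate([60, 120, 60]) cube([180, 140, 80]);


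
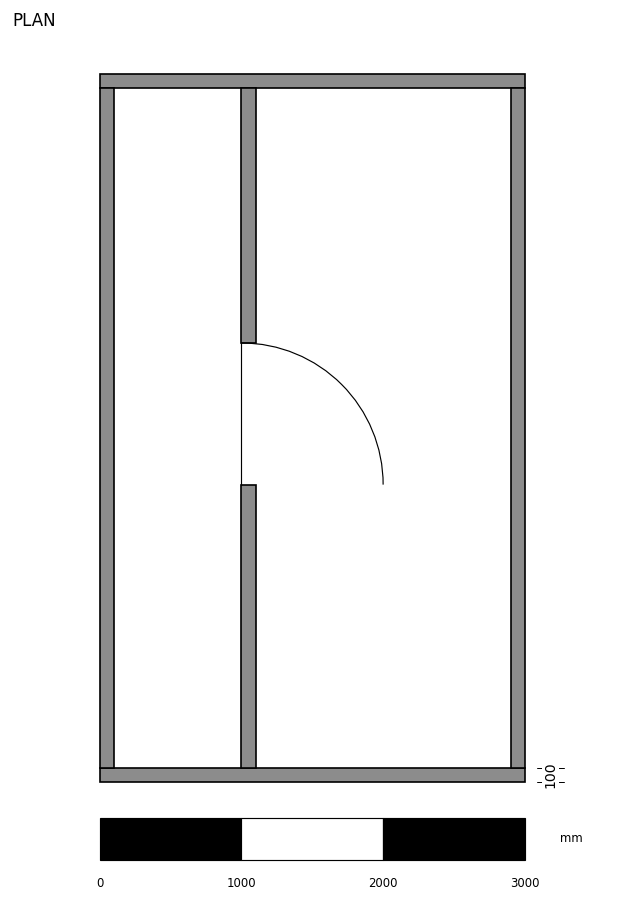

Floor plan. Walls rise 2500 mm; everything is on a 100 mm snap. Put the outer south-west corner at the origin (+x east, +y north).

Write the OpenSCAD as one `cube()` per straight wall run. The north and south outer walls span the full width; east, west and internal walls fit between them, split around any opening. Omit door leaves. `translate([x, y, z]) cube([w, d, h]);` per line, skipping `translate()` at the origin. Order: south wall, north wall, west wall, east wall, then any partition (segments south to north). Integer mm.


cube([3000, 100, 2500]);
translate([0, 4900, 0]) cube([3000, 100, 2500]);
translate([0, 100, 0]) cube([100, 4800, 2500]);
translate([2900, 100, 0]) cube([100, 4800, 2500]);
translate([1000, 100, 0]) cube([100, 2000, 2500]);
translate([1000, 3100, 0]) cube([100, 1800, 2500]);
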